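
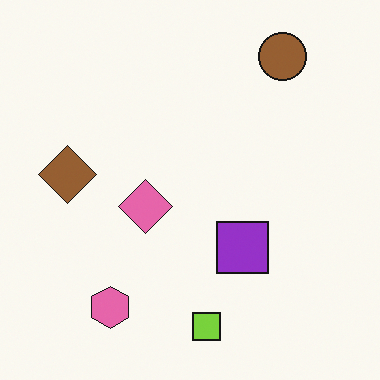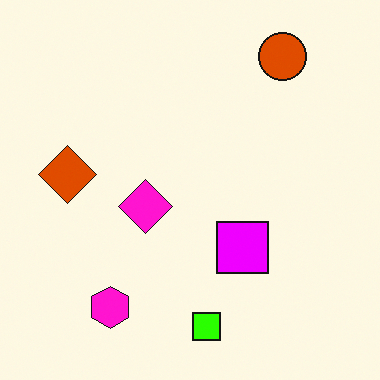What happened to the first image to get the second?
Heavily oversaturated.

All colors are more vivid — a global saturation change.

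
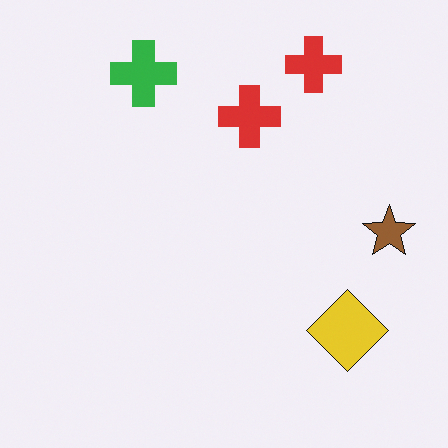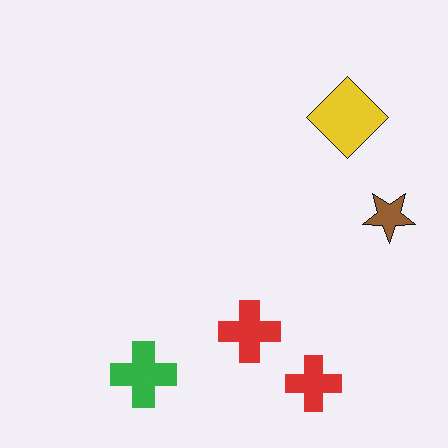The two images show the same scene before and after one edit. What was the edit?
The transformation is: flipped vertically (top ↔ bottom).

The green cross is in the top-left of the first image and the bottom-left of the second — shapes on opposite sides of the horizontal midline have swapped in a mirror flip.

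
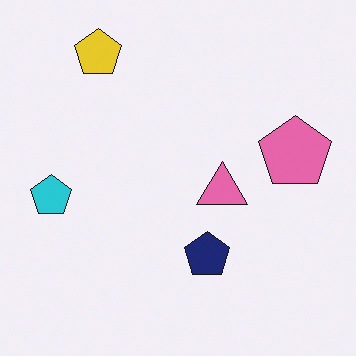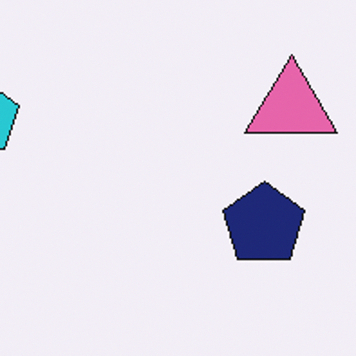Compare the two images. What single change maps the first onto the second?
The transformation is: cropped tightly and scaled back up.

The visible shapes are larger and the field of view is narrower; shapes near the original edges may be partly or wholly outside the frame — a crop-and-rescale.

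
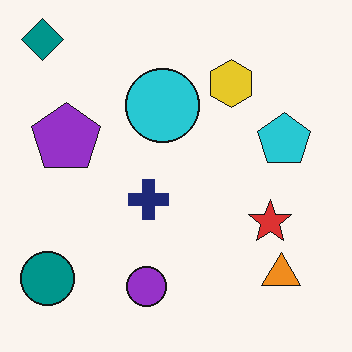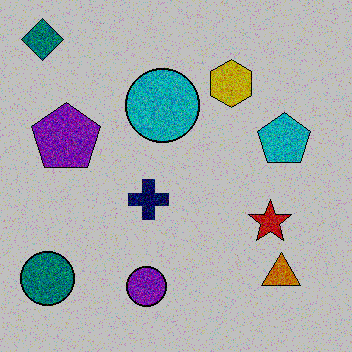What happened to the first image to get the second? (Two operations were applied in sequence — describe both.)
This is the original image degraded with strong gaussian noise, then heavily posterized to just a handful of flat colors.

Random speckle covers the whole image, including the flat background. Each flat color has snapped to a coarser quantized level — most visibly, the near-white background has dropped to a flat grey.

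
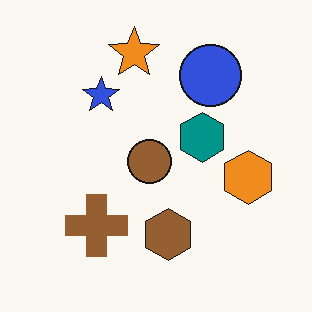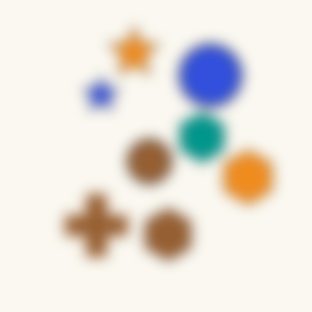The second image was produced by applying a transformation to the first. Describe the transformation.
This is the original image heavily blurred.

Shape edges and outlines are uniformly softened across the whole image.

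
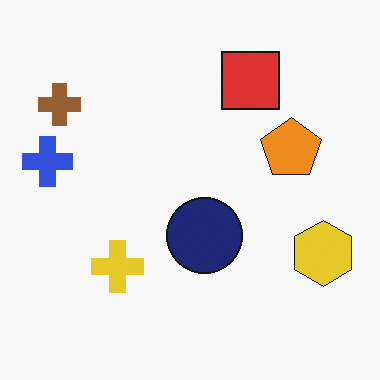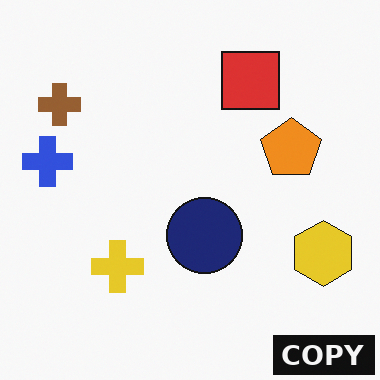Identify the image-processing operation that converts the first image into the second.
The image was watermarked with the text "COPY" in the lower-right corner.

A dark label reading "COPY" appears in the lower-right corner.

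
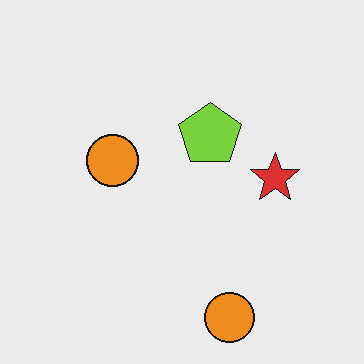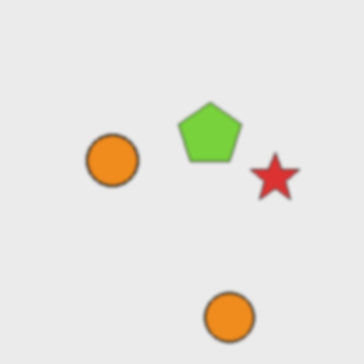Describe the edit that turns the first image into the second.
It was given a subtle gaussian blur.

Shape edges and outlines are uniformly softened across the whole image.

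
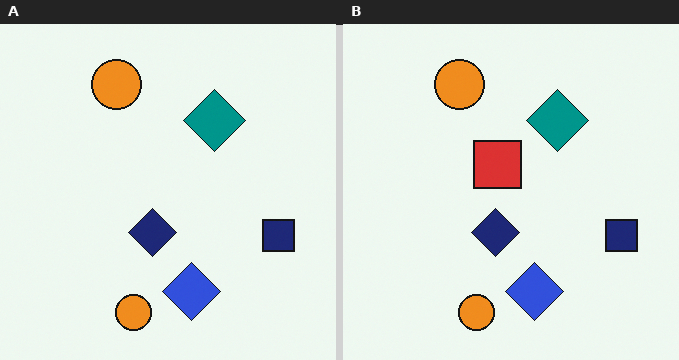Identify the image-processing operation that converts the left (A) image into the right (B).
Overlaid with an additional red square.

A red square appears in the right (B) image that is absent from the left (A).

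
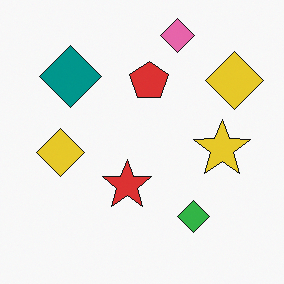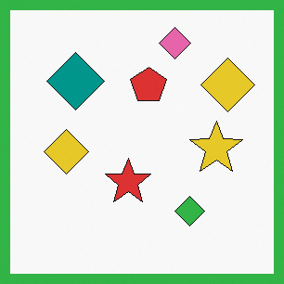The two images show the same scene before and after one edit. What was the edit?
The transformation is: framed with a green border.

A solid green frame runs around the edge of the second image, with the content slightly shrunk inside it.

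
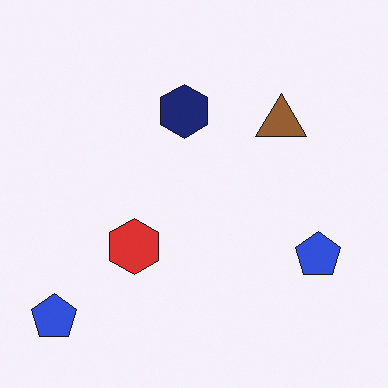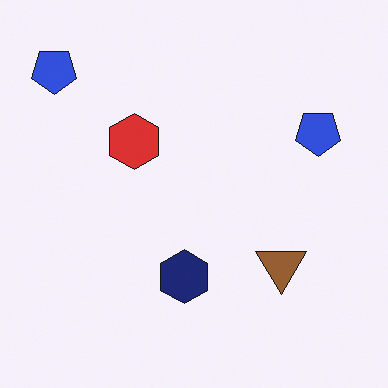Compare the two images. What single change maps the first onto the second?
Flipped vertically (top ↔ bottom).

The navy hexagon is in the top of the first image and the bottom of the second — shapes on opposite sides of the horizontal midline have swapped in a mirror flip.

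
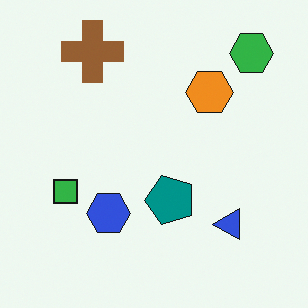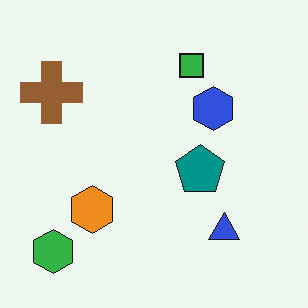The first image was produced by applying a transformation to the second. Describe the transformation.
The transformation is: transposed (reflected across the top-left ↔ bottom-right diagonal).

Shapes have swapped their row and column positions — what was in the top-right is now in the bottom-left — a diagonal reflection.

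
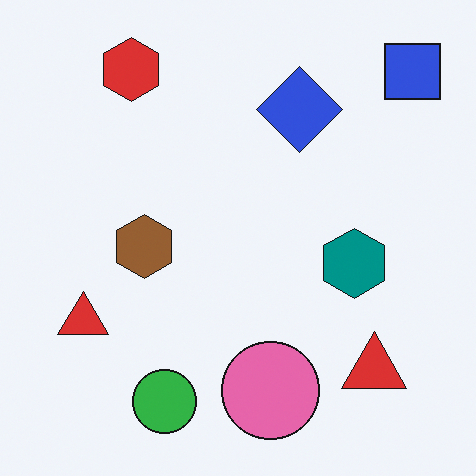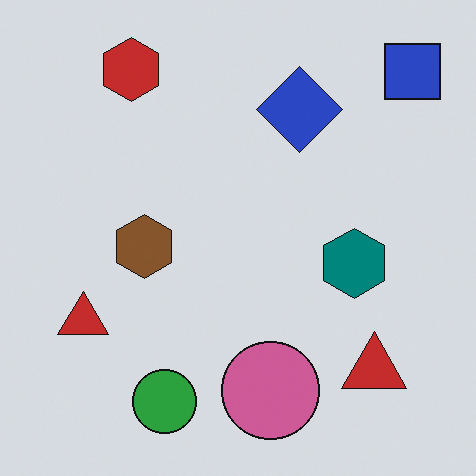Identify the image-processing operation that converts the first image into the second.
The second image is the first slightly darkened.

Every pixel — background and shapes alike — is uniformly darkened.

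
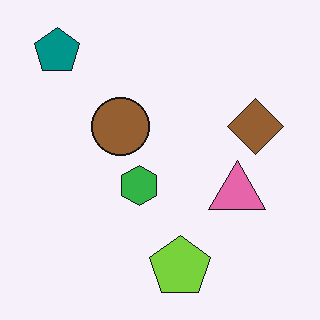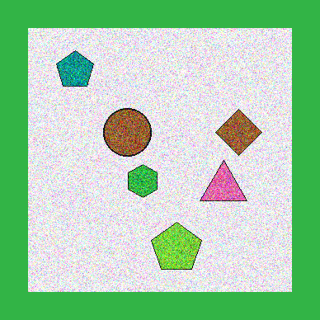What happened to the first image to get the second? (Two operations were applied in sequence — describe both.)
The transformation is: degraded with strong gaussian noise, then framed with a green border.

Random speckle covers the whole image, including the flat background. A solid green frame runs around the edge of the second image, with the content slightly shrunk inside it.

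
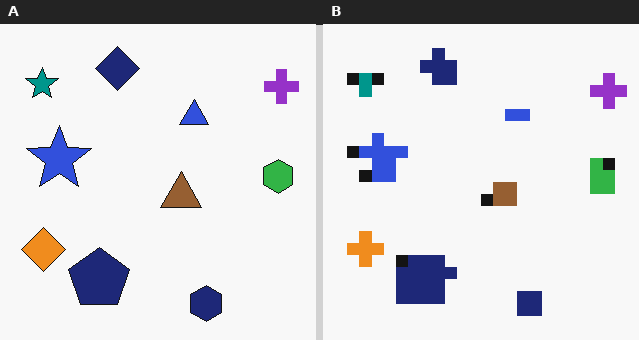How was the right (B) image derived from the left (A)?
The image was heavily pixelated into large blocks.

Shapes are reduced to large square blocks; fine edges and outlines are lost — a downscale-then-upscale (mosaic) effect.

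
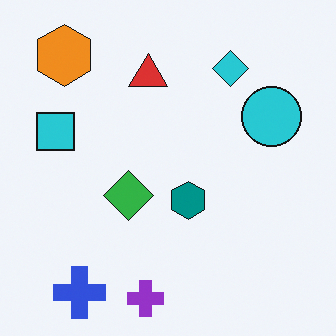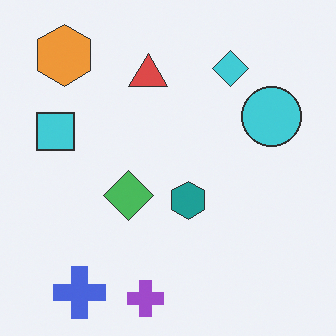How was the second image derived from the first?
It was given slightly reduced contrast.

Tones are pushed toward mid-grey across the whole image — a global contrast change.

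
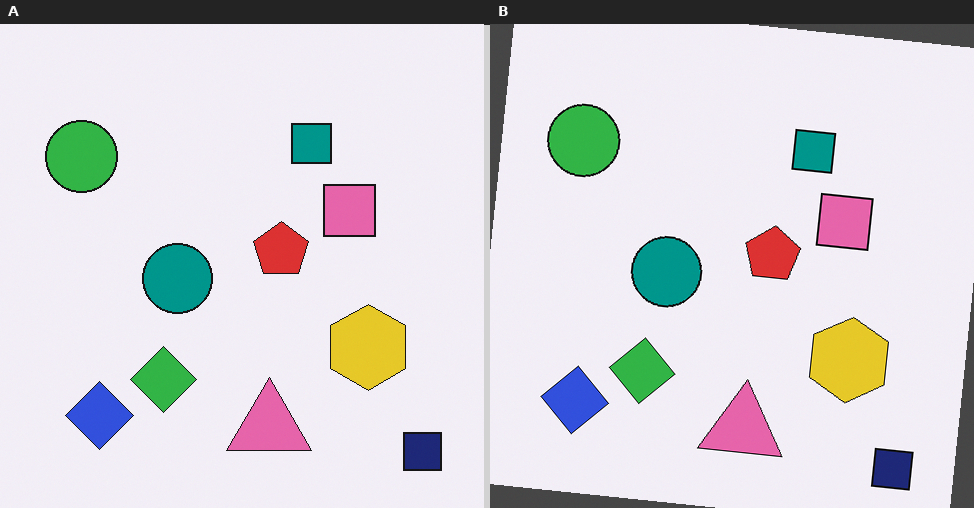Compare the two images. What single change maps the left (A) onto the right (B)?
The transformation is: rotated clockwise by a slight angle.

Every shape is tilted by the same angle and the image corners show triangular fill wedges — a whole-image rotation by a non-right angle.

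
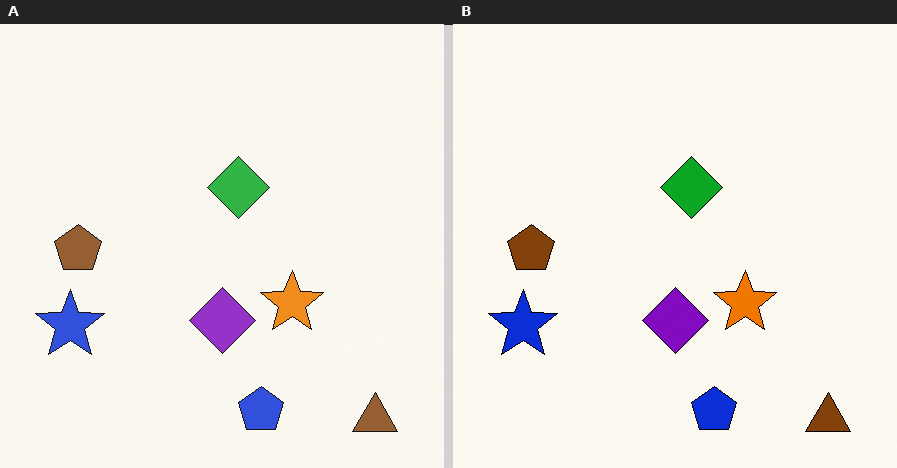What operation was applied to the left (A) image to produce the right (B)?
The transformation is: given slightly increased contrast.

Tones are pushed away from mid-grey across the whole image — a global contrast change.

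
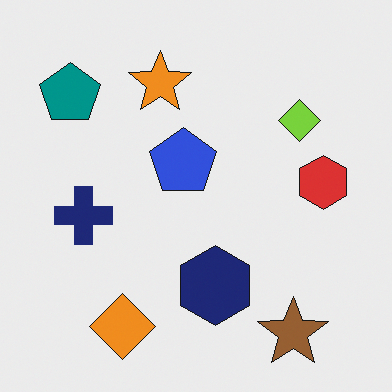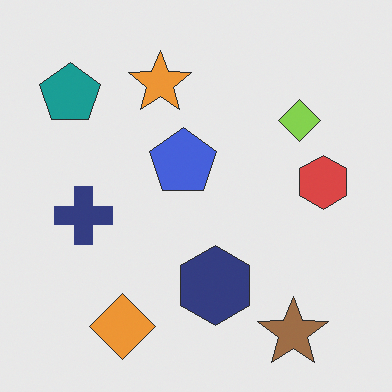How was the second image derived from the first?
Given slightly reduced contrast.

Tones are pushed toward mid-grey across the whole image — a global contrast change.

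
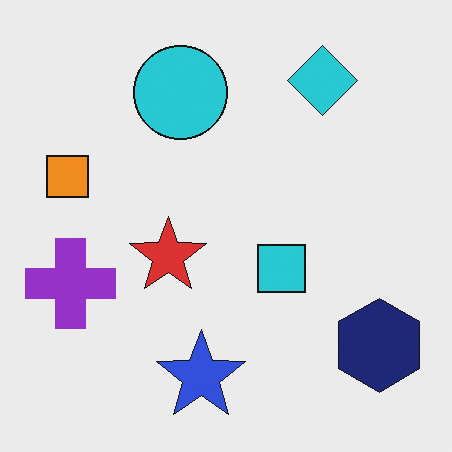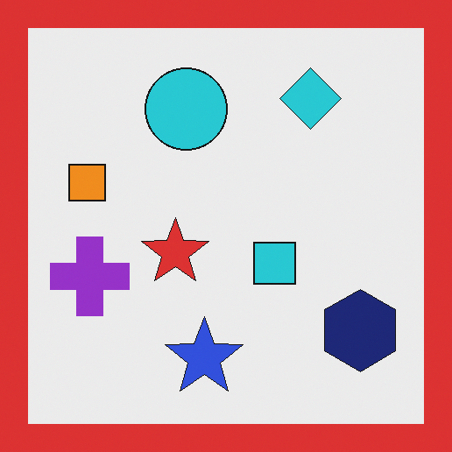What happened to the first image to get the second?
The transformation is: framed with a red border.

A solid red frame runs around the edge of the second image, with the content slightly shrunk inside it.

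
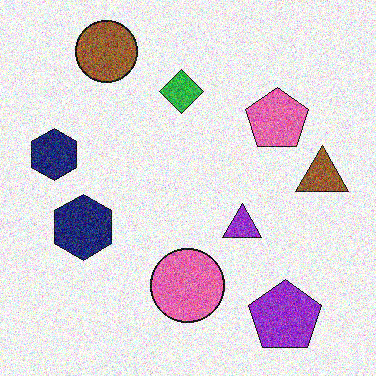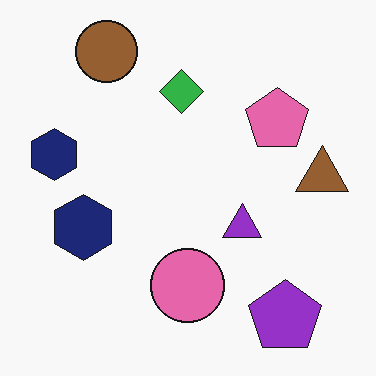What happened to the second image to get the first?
Degraded with heavy additive noise.

Random speckle covers the whole image, including the flat background.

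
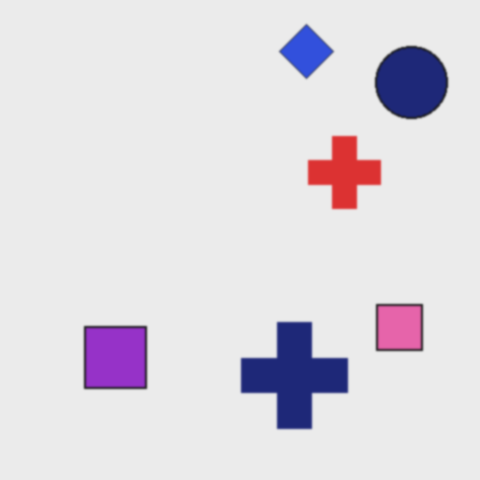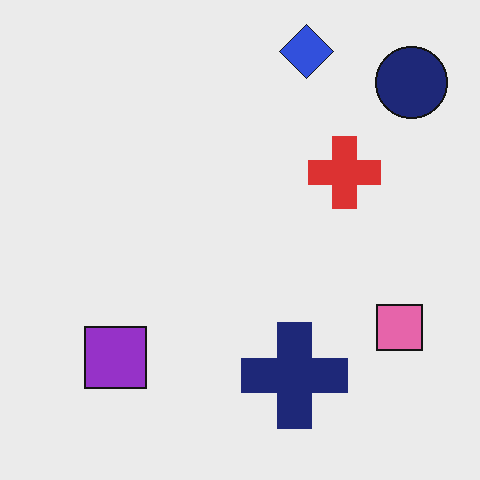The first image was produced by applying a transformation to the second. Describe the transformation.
This is the original image lightly blurred.

Shape edges and outlines are uniformly softened across the whole image.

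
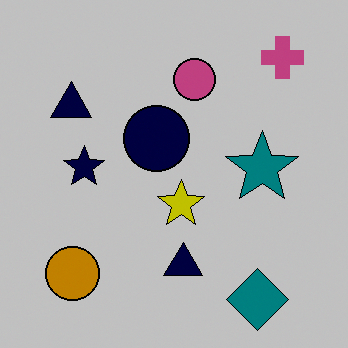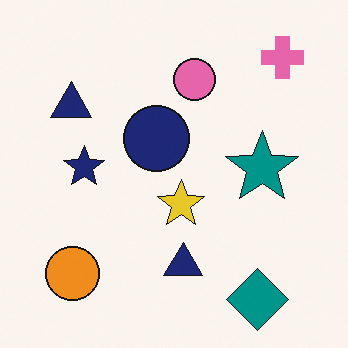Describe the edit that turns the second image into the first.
This is the original image aggressively posterized.

Each flat color has snapped to a coarser quantized level — most visibly, the near-white background has dropped to a flat grey.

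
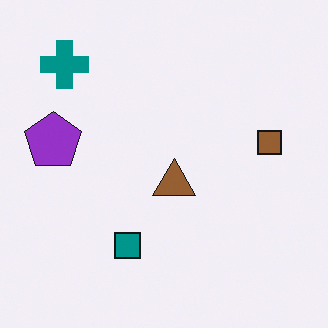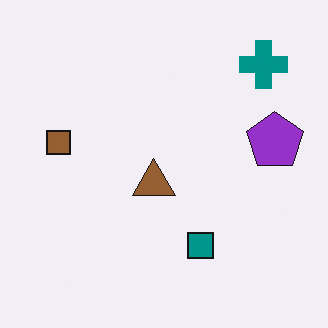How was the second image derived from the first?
The image was flipped horizontally (left ↔ right).

The purple pentagon is in the left of the first image and the right of the second — shapes on opposite sides of the vertical midline have swapped in a mirror flip.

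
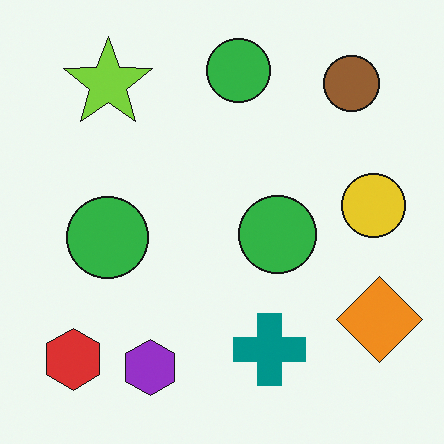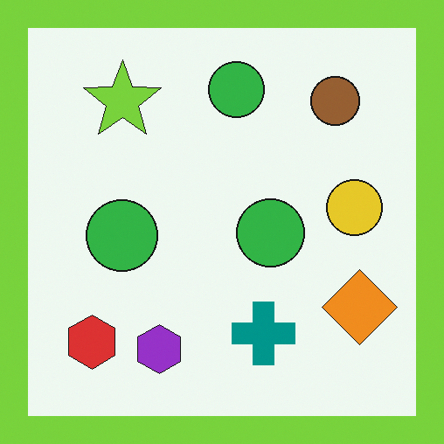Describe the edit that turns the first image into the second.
The image was framed with a lime border.

A solid lime frame runs around the edge of the second image, with the content slightly shrunk inside it.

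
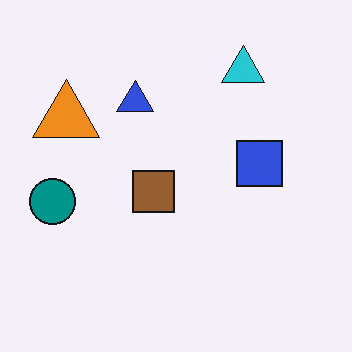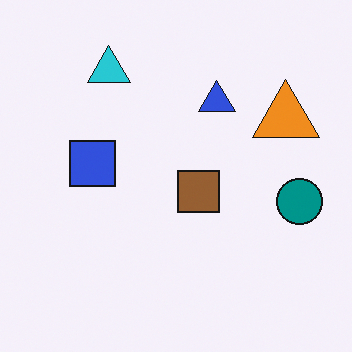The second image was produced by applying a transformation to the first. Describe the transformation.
This is the original image flipped horizontally (left ↔ right).

The teal circle is in the left of the first image and the right of the second — shapes on opposite sides of the vertical midline have swapped in a mirror flip.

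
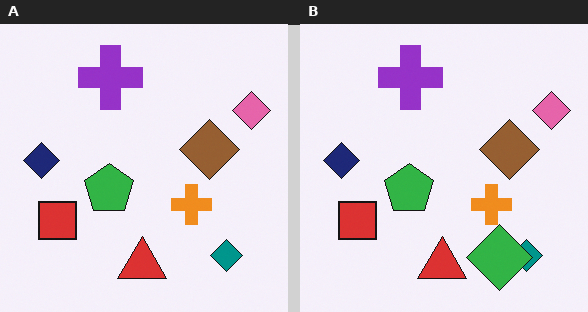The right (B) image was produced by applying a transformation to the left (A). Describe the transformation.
The right (B) image is the left (A) overlaid with an additional green diamond.

A green diamond appears in the right (B) image that is absent from the left (A).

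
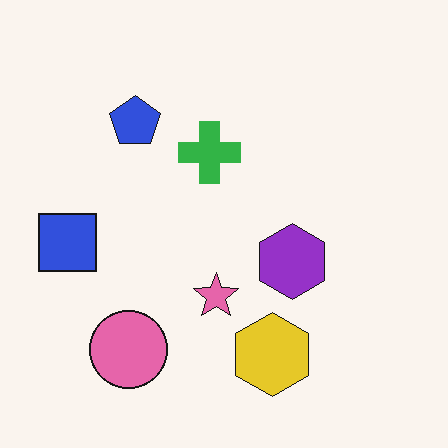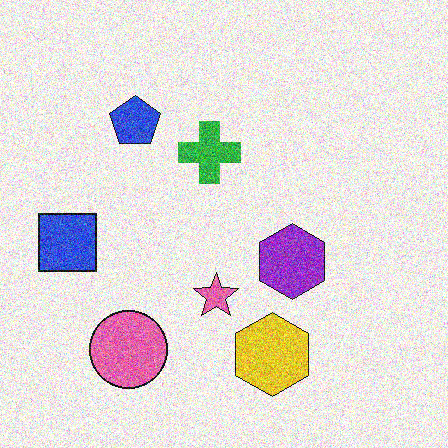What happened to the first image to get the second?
The transformation is: degraded with a thick layer of grain.

Random speckle covers the whole image, including the flat background.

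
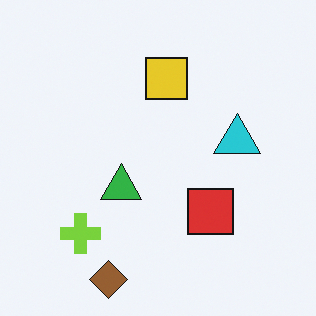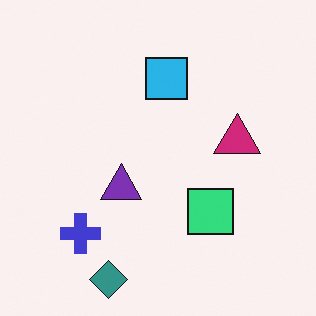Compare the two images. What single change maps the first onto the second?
It was hue-shifted through roughly a third of the color wheel.

Every shape's color has rotated by the same amount around the hue wheel — a uniform hue shift.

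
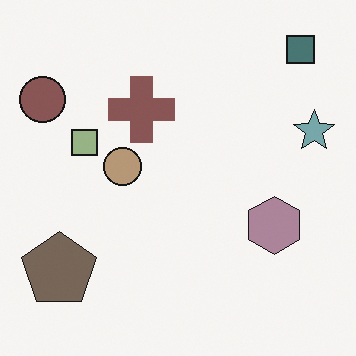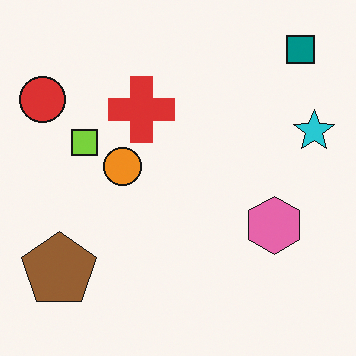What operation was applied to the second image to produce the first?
The image was heavily desaturated.

All colors are more muted and greyish — a global saturation change.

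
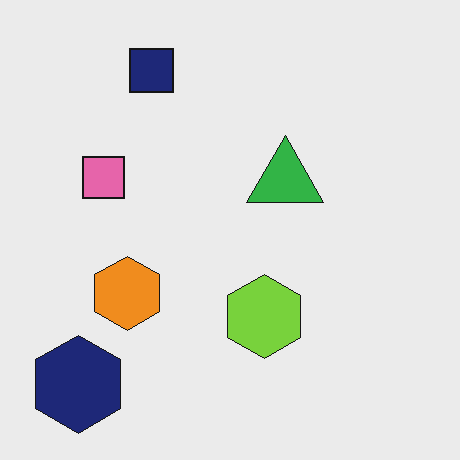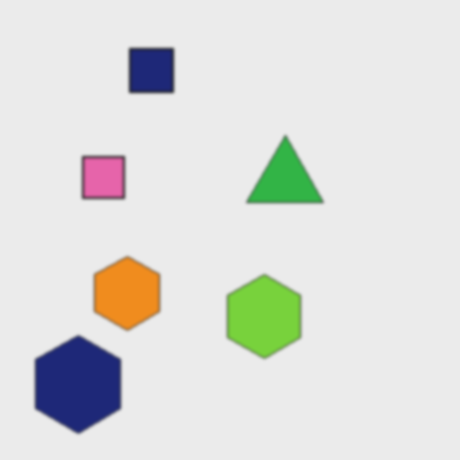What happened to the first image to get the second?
The second image is the first slightly softened.

Shape edges and outlines are uniformly softened across the whole image.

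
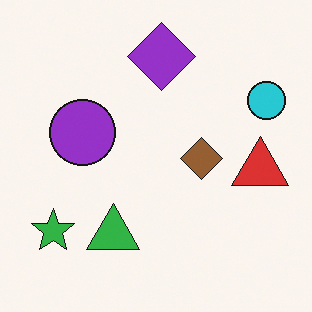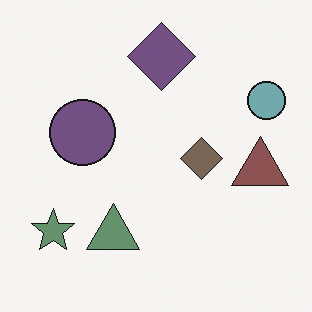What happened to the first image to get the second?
Heavily desaturated.

All colors are more muted and greyish — a global saturation change.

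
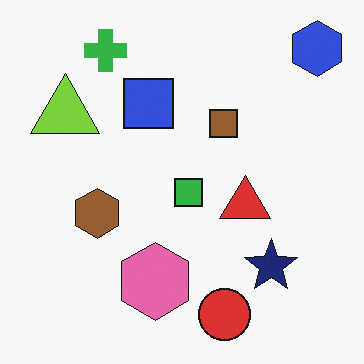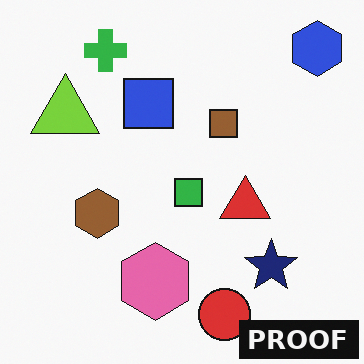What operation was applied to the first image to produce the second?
Watermarked with the text "PROOF" in the lower-right corner.

A dark label reading "PROOF" appears in the lower-right corner.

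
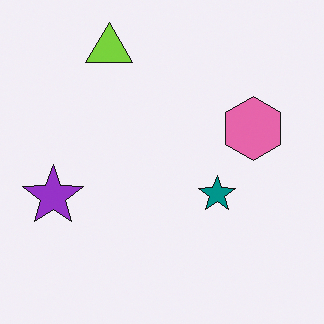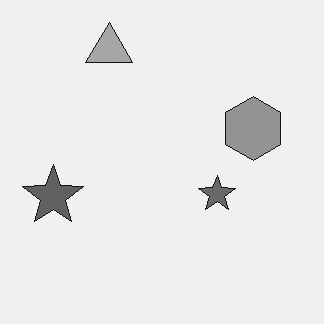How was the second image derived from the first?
The image was converted to grayscale.

All color is removed — every shape is now a shade of grey.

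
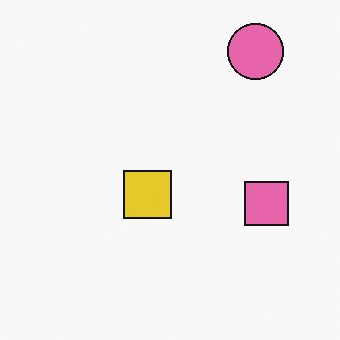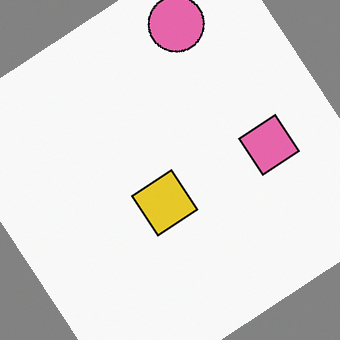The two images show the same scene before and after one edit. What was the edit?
The second image is the first rotated counter-clockwise by a large amount — several tens of degrees.

Every shape is tilted by the same angle and the image corners show triangular fill wedges — a whole-image rotation by a non-right angle.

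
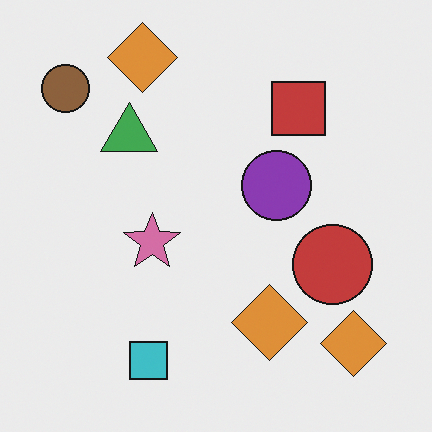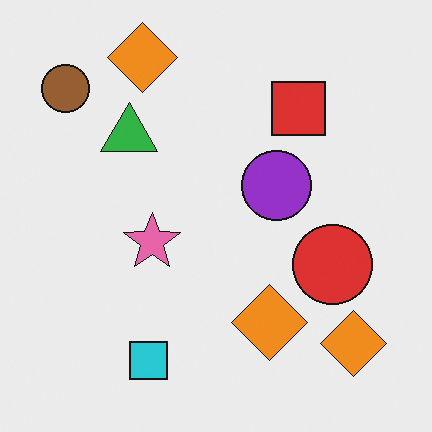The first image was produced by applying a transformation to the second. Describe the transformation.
The first image is the second slightly desaturated.

All colors are more muted and greyish — a global saturation change.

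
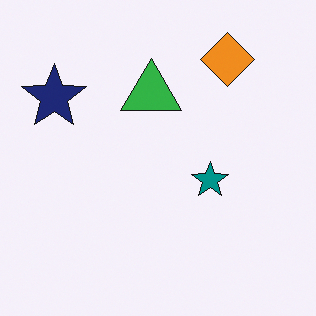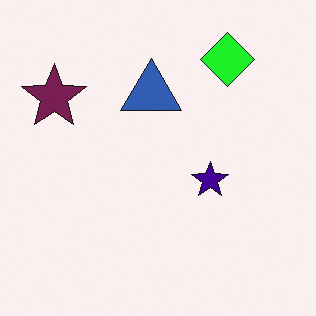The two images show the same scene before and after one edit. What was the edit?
This is the original image hue-shifted by a moderate amount.

Every shape's color has rotated by the same amount around the hue wheel — a uniform hue shift.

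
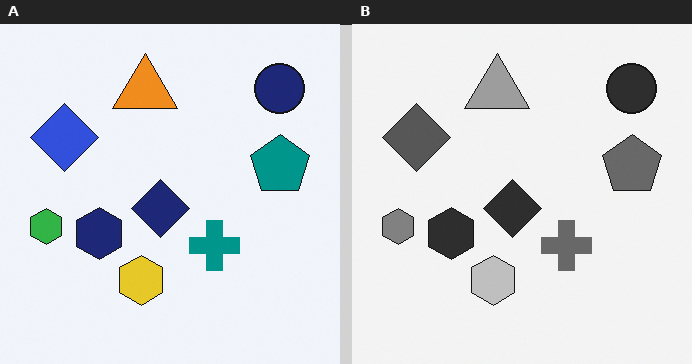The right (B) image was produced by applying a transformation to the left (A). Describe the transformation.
The image was converted to grayscale.

All color is removed — every shape is now a shade of grey.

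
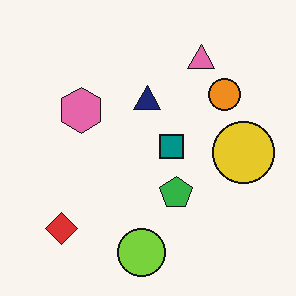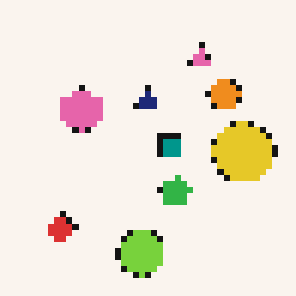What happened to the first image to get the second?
The image was moderately pixelated.

Shapes are reduced to large square blocks; fine edges and outlines are lost — a downscale-then-upscale (mosaic) effect.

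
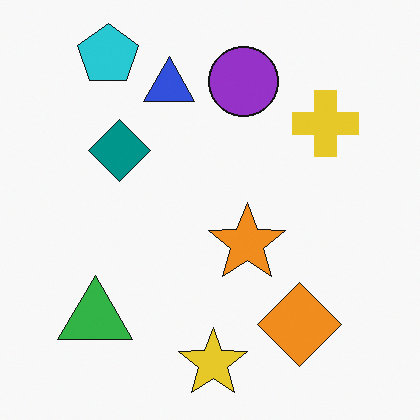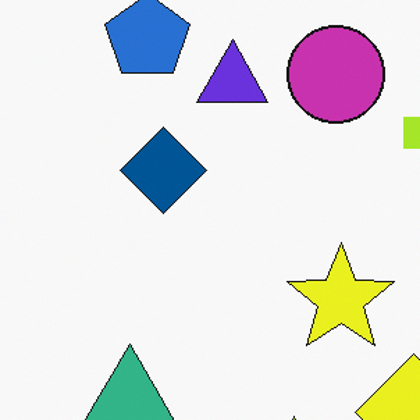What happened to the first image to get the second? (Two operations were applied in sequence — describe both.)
The image was hue-shifted by a small amount, then cropped to a modestly smaller region and rescaled.

Every shape's color has rotated by the same amount around the hue wheel — a uniform hue shift. The visible shapes are larger and the field of view is narrower; shapes near the original edges may be partly or wholly outside the frame — a crop-and-rescale.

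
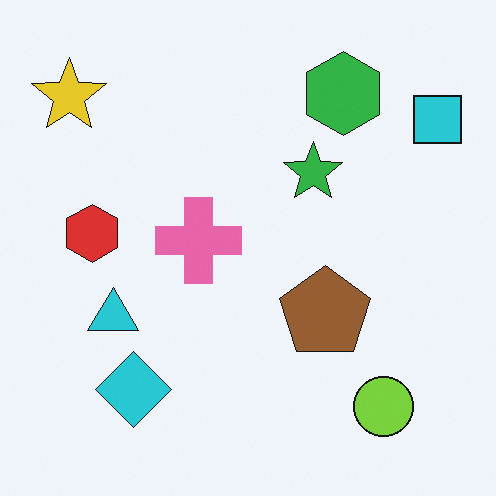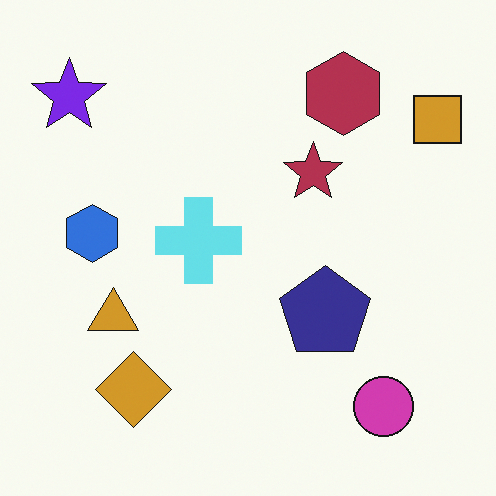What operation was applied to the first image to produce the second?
This is the original image hue-shifted by a large amount.

Every shape's color has rotated by the same amount around the hue wheel — a uniform hue shift.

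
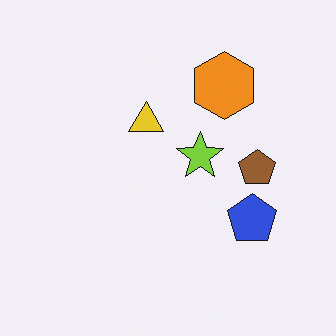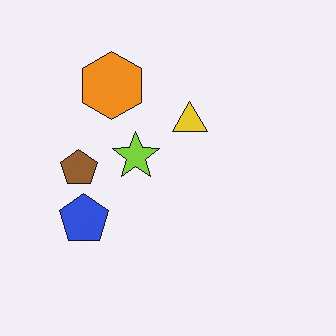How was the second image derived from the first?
Flipped horizontally (left ↔ right).

The brown pentagon is in the right of the first image and the left of the second — shapes on opposite sides of the vertical midline have swapped in a mirror flip.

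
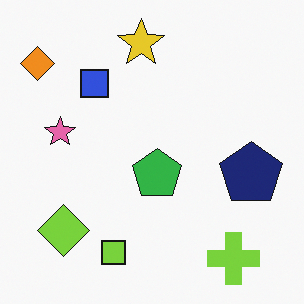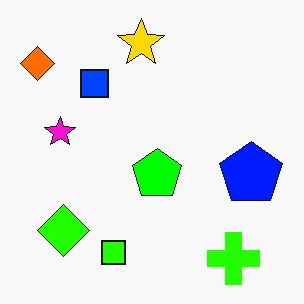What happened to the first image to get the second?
This is the original image heavily oversaturated.

All colors are more vivid — a global saturation change.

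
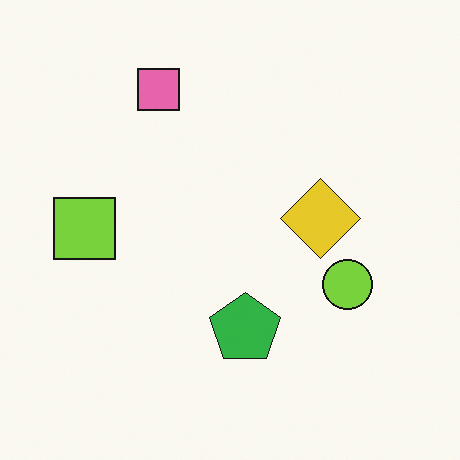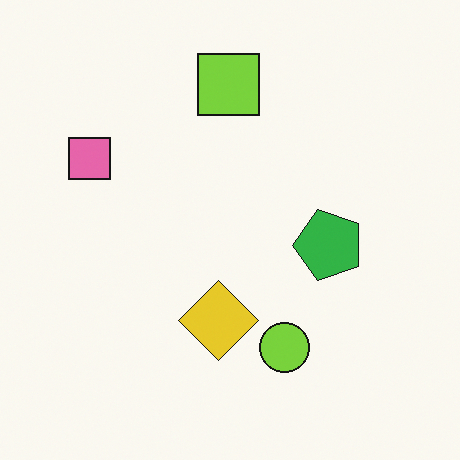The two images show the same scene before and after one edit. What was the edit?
Transposed (reflected across the top-left ↔ bottom-right diagonal).

Shapes have swapped their row and column positions — what was in the top-right is now in the bottom-left — a diagonal reflection.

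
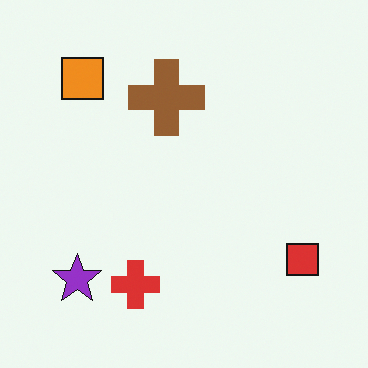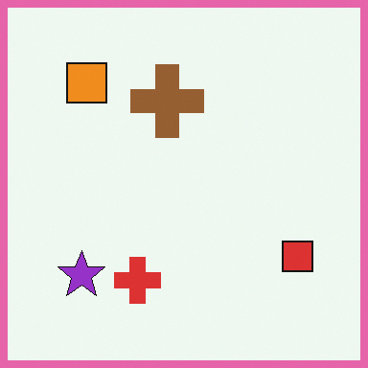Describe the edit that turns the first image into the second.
This is the original image framed with a pink border.

A solid pink frame runs around the edge of the second image, with the content slightly shrunk inside it.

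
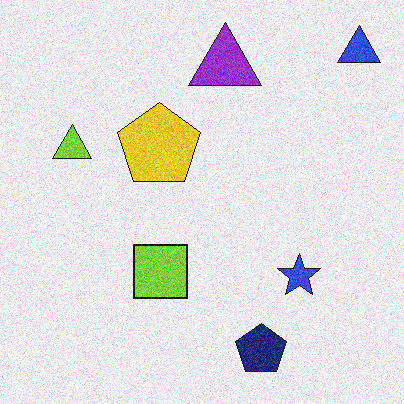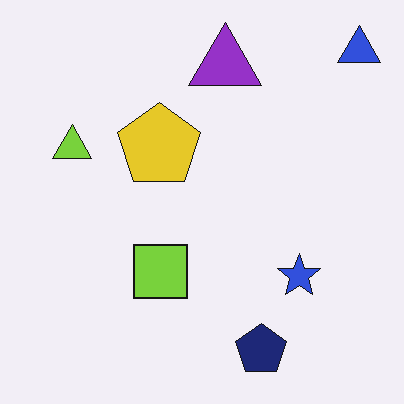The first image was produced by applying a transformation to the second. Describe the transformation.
The transformation is: degraded with moderate additive noise.

Random speckle covers the whole image, including the flat background.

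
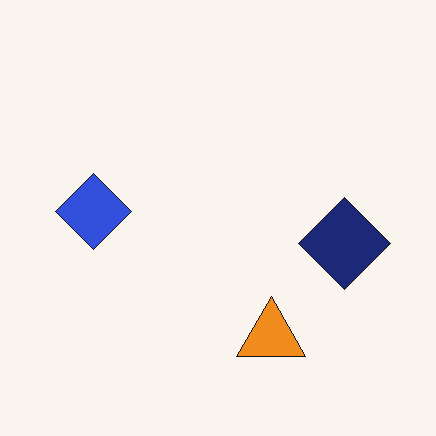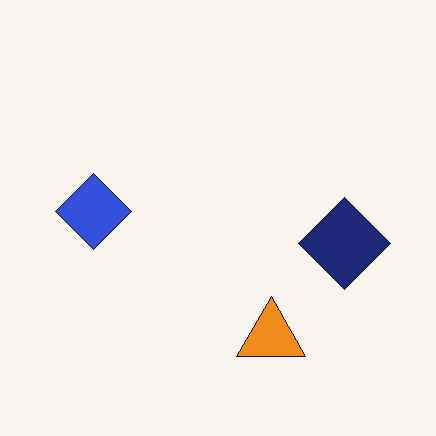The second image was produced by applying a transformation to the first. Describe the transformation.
The transformation is: JPEG-compressed with visible artifacts.

Blocky 8×8 compression artifacts appear around shape edges and the flat background shows ringing — characteristic JPEG degradation.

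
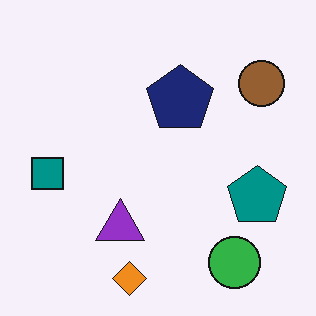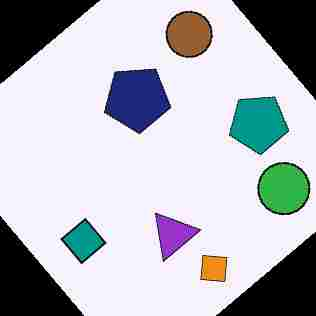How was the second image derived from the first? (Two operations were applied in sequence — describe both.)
The transformation is: rotated counter-clockwise by a large amount — several tens of degrees, then degraded with heavy JPEG compression.

Every shape is tilted by the same angle and the image corners show triangular fill wedges — a whole-image rotation by a non-right angle. Blocky 8×8 compression artifacts appear around shape edges and the flat background shows ringing — characteristic JPEG degradation.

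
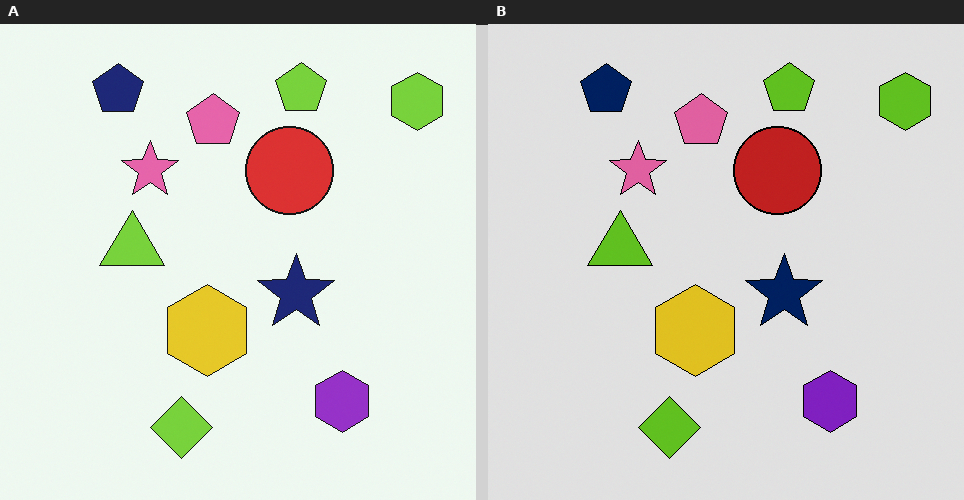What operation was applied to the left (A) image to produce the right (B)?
The right (B) image is the left (A) posterized to a reduced palette.

Each flat color has snapped to a coarser quantized level — most visibly, the near-white background has dropped to a flat grey.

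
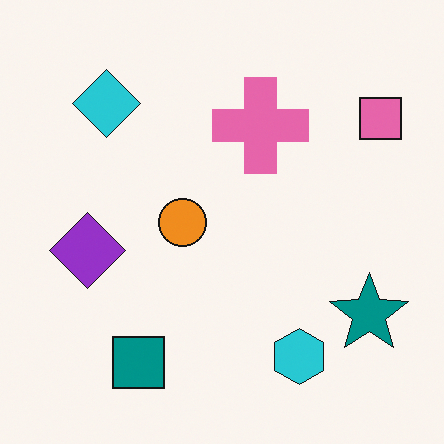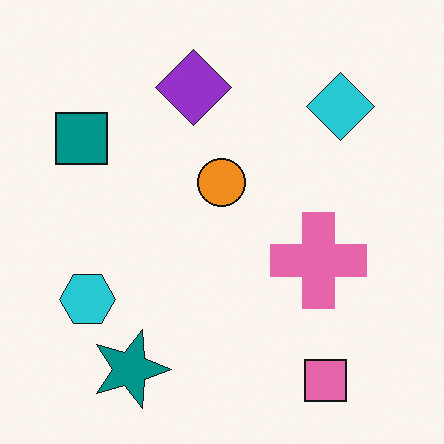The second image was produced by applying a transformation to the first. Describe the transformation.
It was rotated 90° clockwise.

The pink square sits in the top-right of the first image and the bottom-right of the second — consistent with a whole-image 90° clockwise rotation.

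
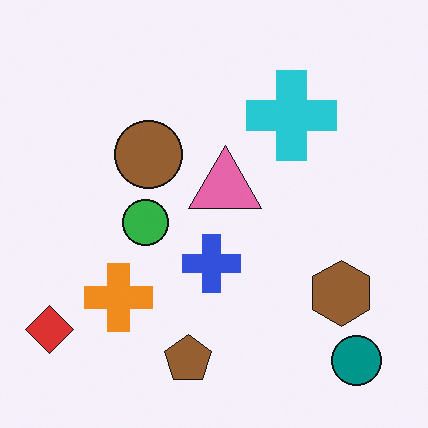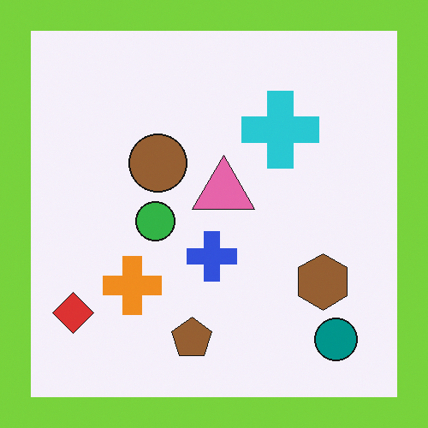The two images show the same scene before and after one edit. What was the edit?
It was framed with a lime border.

A solid lime frame runs around the edge of the second image, with the content slightly shrunk inside it.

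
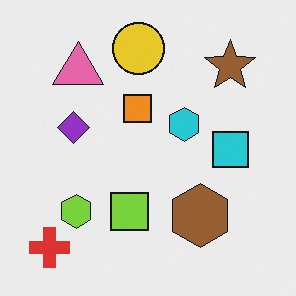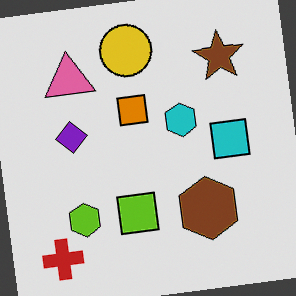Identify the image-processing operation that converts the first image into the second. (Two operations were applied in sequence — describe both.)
It was rotated counter-clockwise by a small amount, then posterized to a reduced palette.

Every shape is tilted by the same angle and the image corners show triangular fill wedges — a whole-image rotation by a non-right angle. Each flat color has snapped to a coarser quantized level — most visibly, the near-white background has dropped to a flat grey.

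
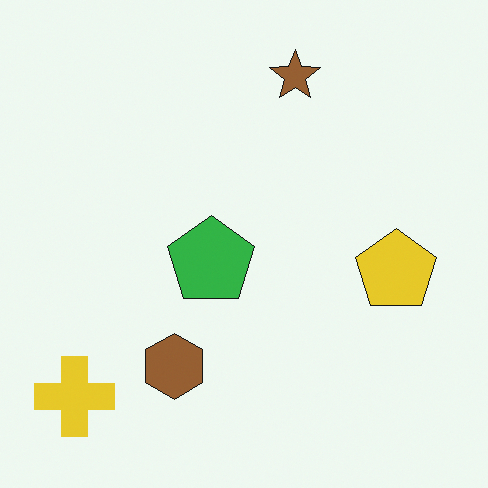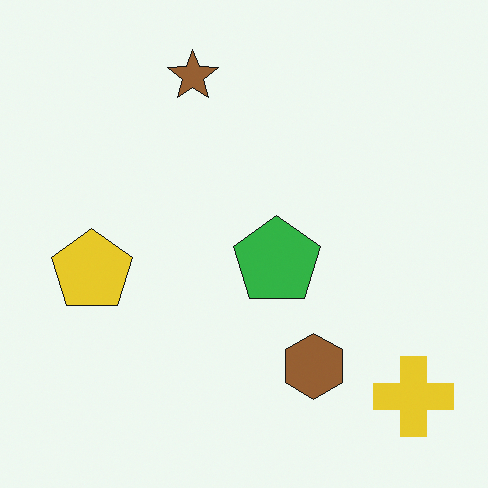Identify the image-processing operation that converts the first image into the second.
The image was flipped horizontally (left ↔ right).

The yellow cross is in the bottom-left of the first image and the bottom-right of the second — shapes on opposite sides of the vertical midline have swapped in a mirror flip.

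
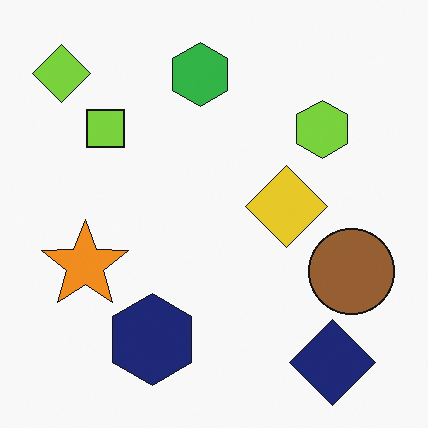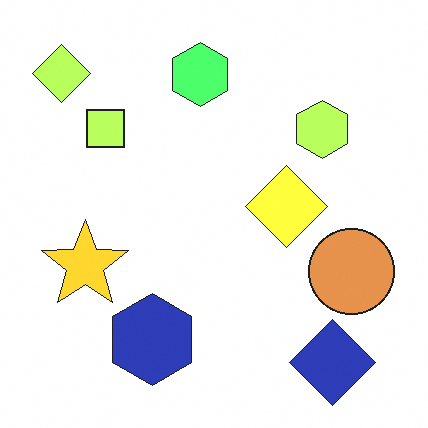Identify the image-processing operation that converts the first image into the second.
The transformation is: substantially brightened.

Every pixel — background and shapes alike — is uniformly brightened.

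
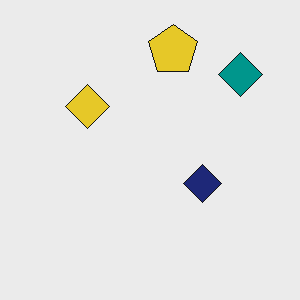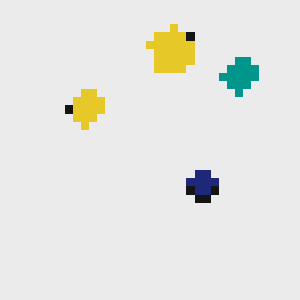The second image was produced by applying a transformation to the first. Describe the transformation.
The second image is the first moderately pixelated.

Shapes are reduced to large square blocks; fine edges and outlines are lost — a downscale-then-upscale (mosaic) effect.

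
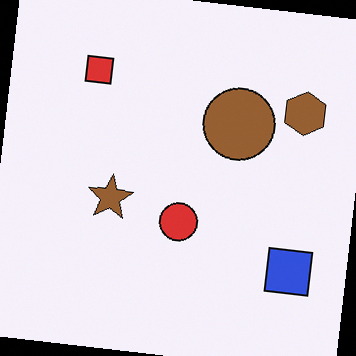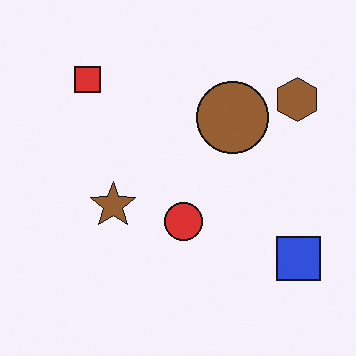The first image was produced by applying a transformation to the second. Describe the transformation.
The image was rotated clockwise by a small amount.

Every shape is tilted by the same angle and the image corners show triangular fill wedges — a whole-image rotation by a non-right angle.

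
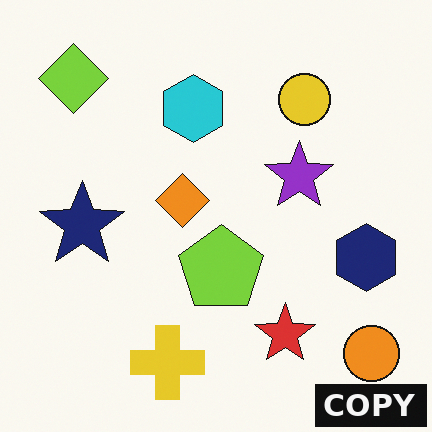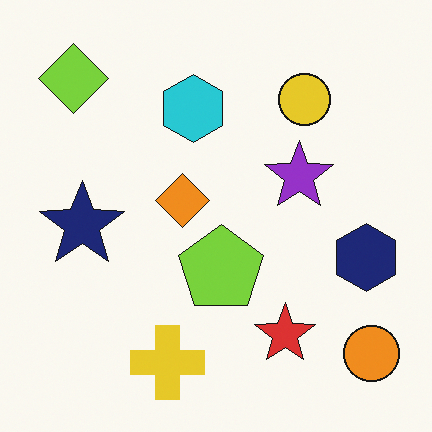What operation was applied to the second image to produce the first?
The first image is the second watermarked with the text "COPY" in the lower-right corner.

A dark label reading "COPY" appears in the lower-right corner.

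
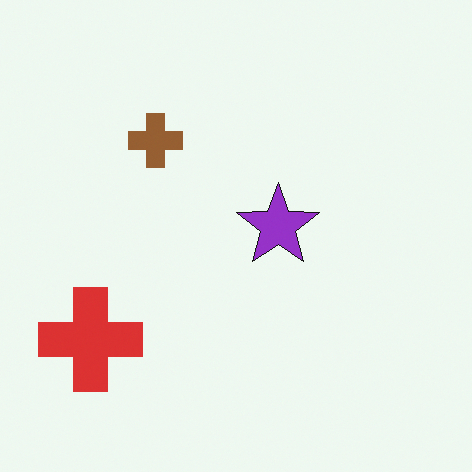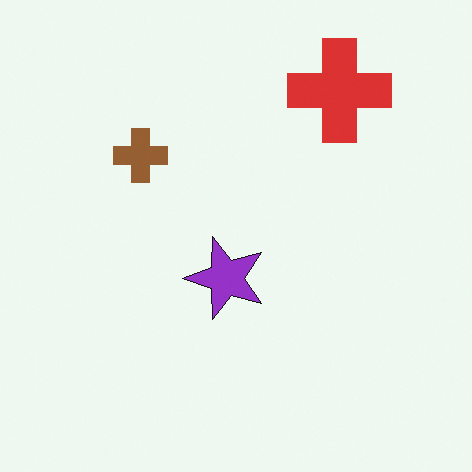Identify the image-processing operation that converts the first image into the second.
Transposed (reflected across the top-left ↔ bottom-right diagonal).

Shapes have swapped their row and column positions — what was in the top-right is now in the bottom-left — a diagonal reflection.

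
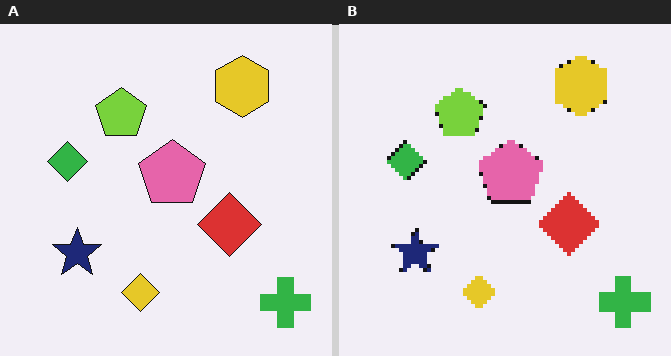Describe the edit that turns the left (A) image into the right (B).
Lightly pixelated (a mild mosaic effect).

Shapes are reduced to large square blocks; fine edges and outlines are lost — a downscale-then-upscale (mosaic) effect.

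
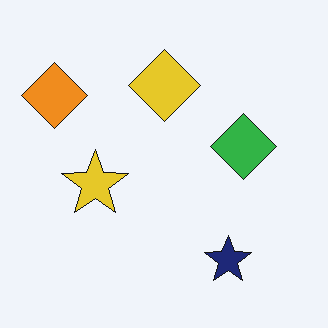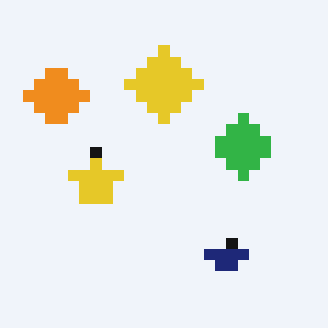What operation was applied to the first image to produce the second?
The transformation is: heavily pixelated into large blocks.

Shapes are reduced to large square blocks; fine edges and outlines are lost — a downscale-then-upscale (mosaic) effect.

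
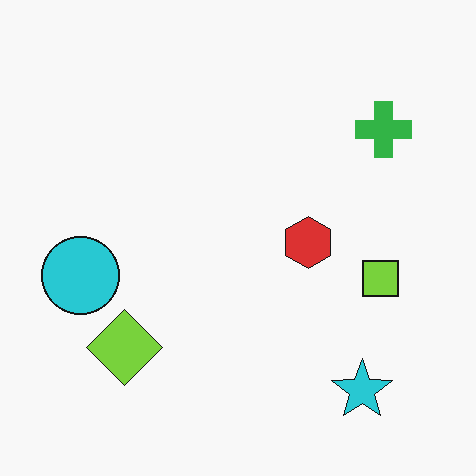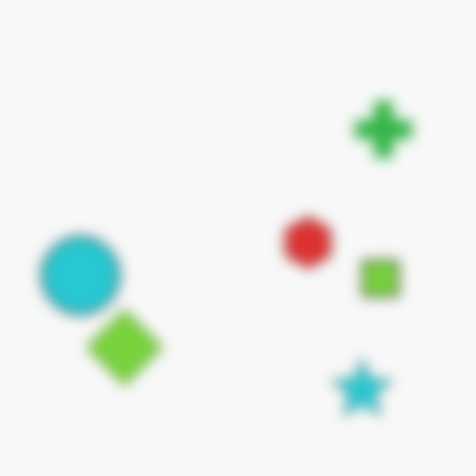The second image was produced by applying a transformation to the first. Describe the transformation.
Strongly gaussian-blurred.

Shape edges and outlines are uniformly softened across the whole image.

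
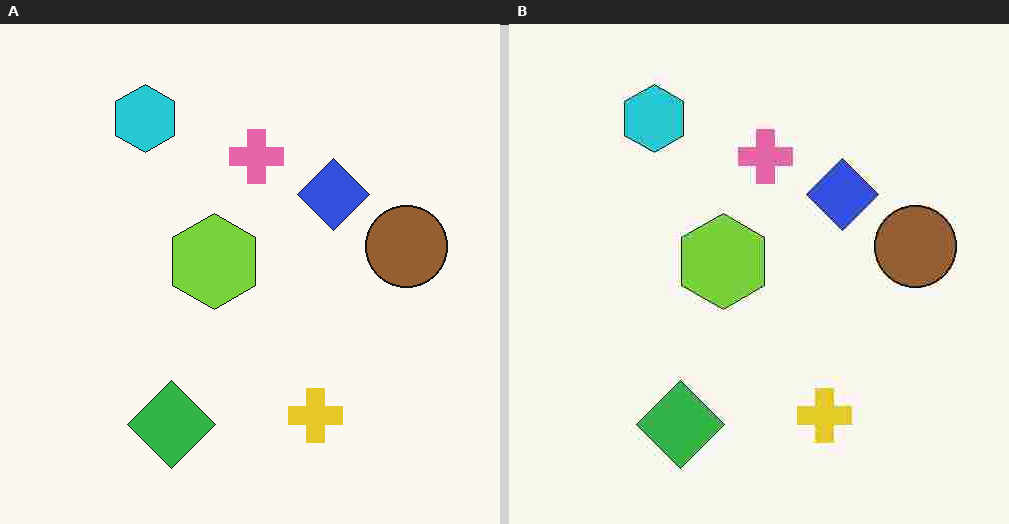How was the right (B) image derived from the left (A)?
Heavily JPEG-compressed with obvious blocking artifacts.

Blocky 8×8 compression artifacts appear around shape edges and the flat background shows ringing — characteristic JPEG degradation.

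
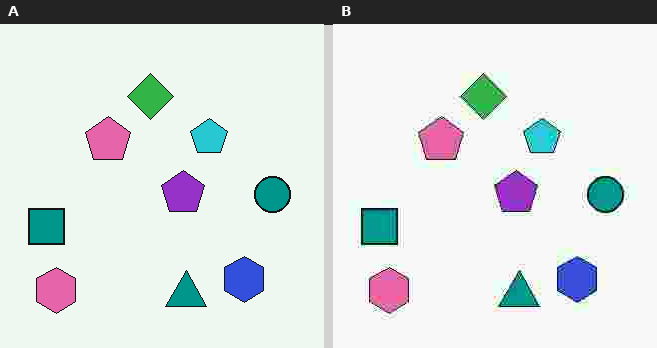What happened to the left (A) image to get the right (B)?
It was degraded with heavy JPEG compression.

Blocky 8×8 compression artifacts appear around shape edges and the flat background shows ringing — characteristic JPEG degradation.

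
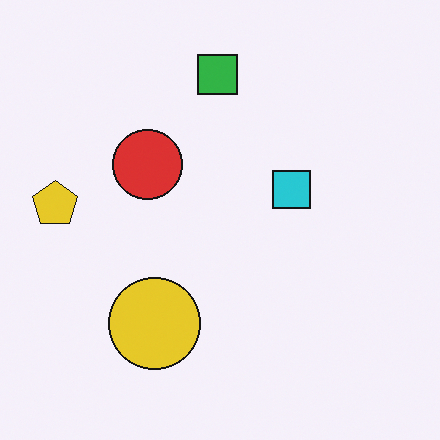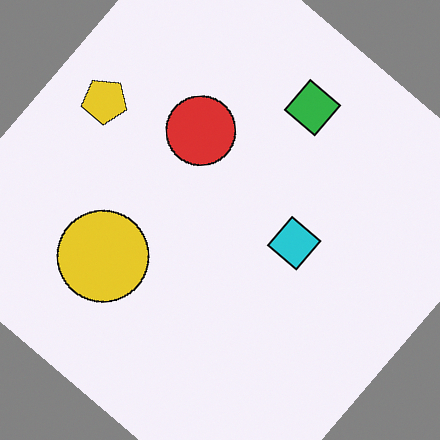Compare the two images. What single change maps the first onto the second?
The transformation is: rotated clockwise by a large amount — several tens of degrees.

Every shape is tilted by the same angle and the image corners show triangular fill wedges — a whole-image rotation by a non-right angle.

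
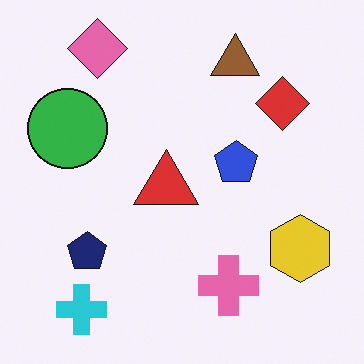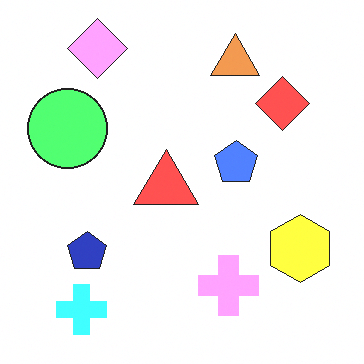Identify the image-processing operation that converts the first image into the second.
The image was substantially brightened.

Every pixel — background and shapes alike — is uniformly brightened.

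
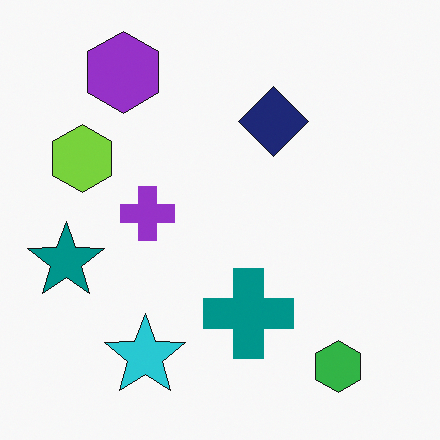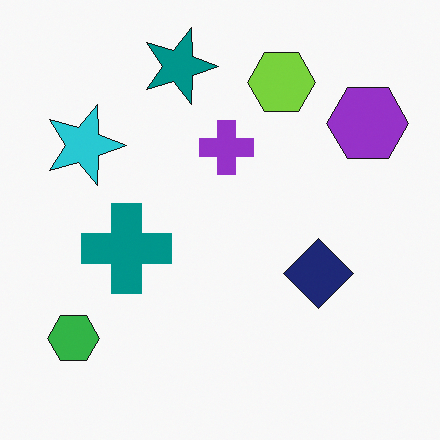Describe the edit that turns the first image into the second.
It was rotated 90° clockwise.

The green hexagon sits in the bottom-right of the first image and the bottom-left of the second — consistent with a whole-image 90° clockwise rotation.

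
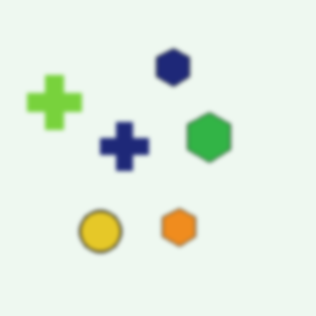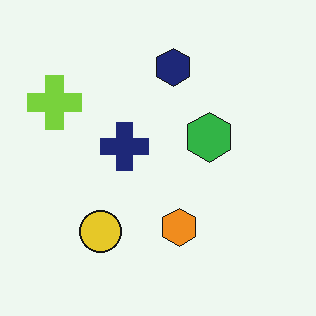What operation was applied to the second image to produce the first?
The transformation is: given a subtle gaussian blur.

Shape edges and outlines are uniformly softened across the whole image.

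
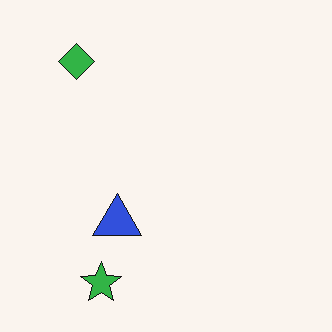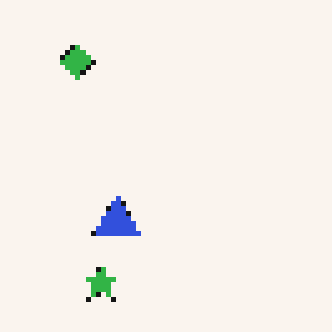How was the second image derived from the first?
This is the original image mildly pixelated.

Shapes are reduced to large square blocks; fine edges and outlines are lost — a downscale-then-upscale (mosaic) effect.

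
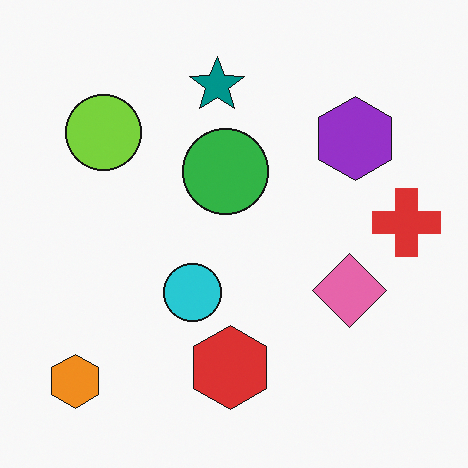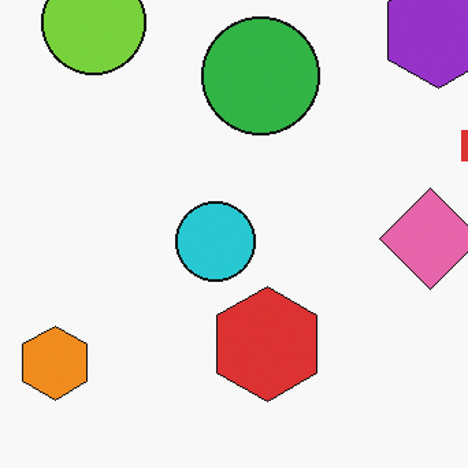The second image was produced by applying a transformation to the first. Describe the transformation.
The transformation is: cropped slightly and scaled back up.

The visible shapes are larger and the field of view is narrower; shapes near the original edges may be partly or wholly outside the frame — a crop-and-rescale.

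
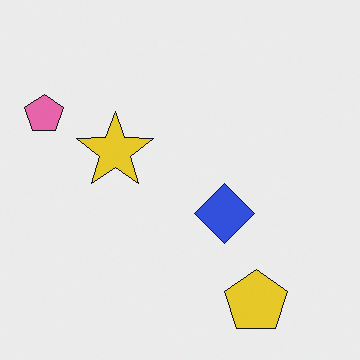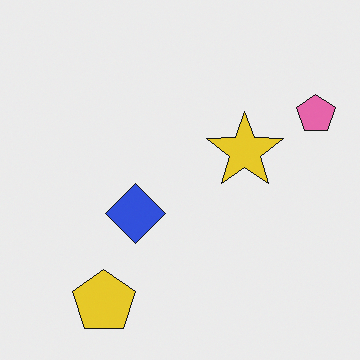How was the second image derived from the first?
Flipped horizontally (left ↔ right).

The pink pentagon is in the top-left of the first image and the top-right of the second — shapes on opposite sides of the vertical midline have swapped in a mirror flip.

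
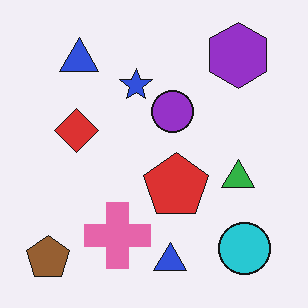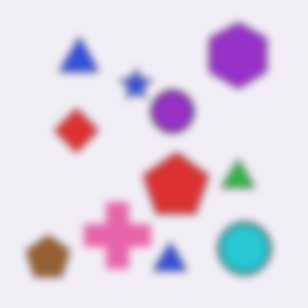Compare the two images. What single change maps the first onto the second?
The image was moderately blurred.

Shape edges and outlines are uniformly softened across the whole image.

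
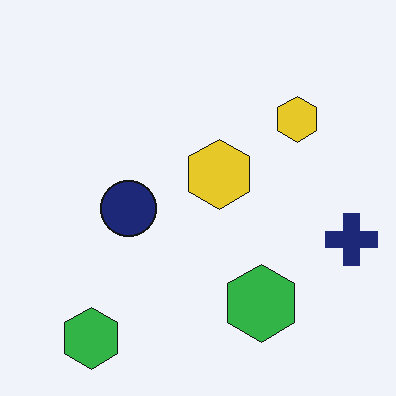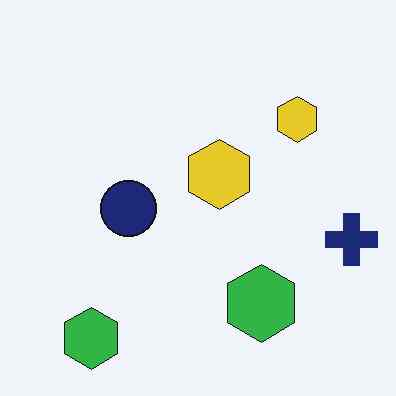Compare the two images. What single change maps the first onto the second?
JPEG-compressed with visible artifacts.

Blocky 8×8 compression artifacts appear around shape edges and the flat background shows ringing — characteristic JPEG degradation.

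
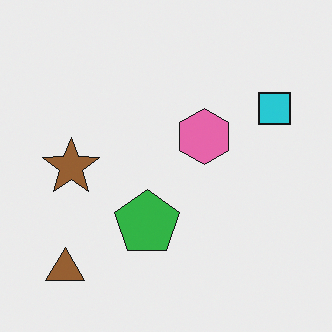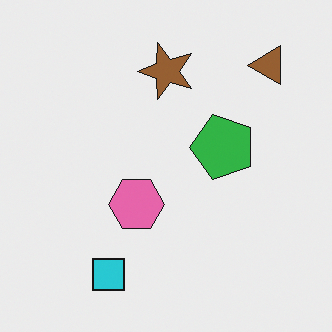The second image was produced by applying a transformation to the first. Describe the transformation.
It was transposed (reflected across the top-left ↔ bottom-right diagonal).

Shapes have swapped their row and column positions — what was in the top-right is now in the bottom-left — a diagonal reflection.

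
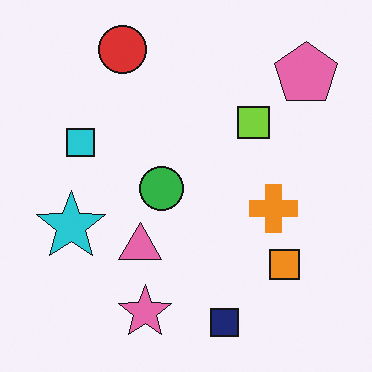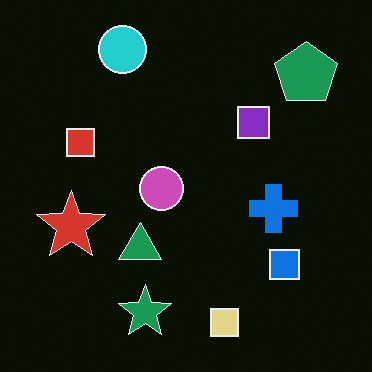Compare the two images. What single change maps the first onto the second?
The image was color-inverted (negative).

The light background has become dark and every shape's color is its complement — a photographic negative.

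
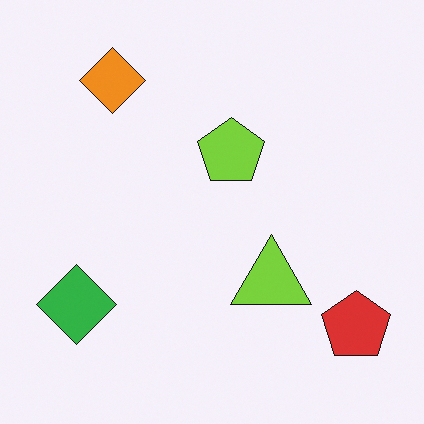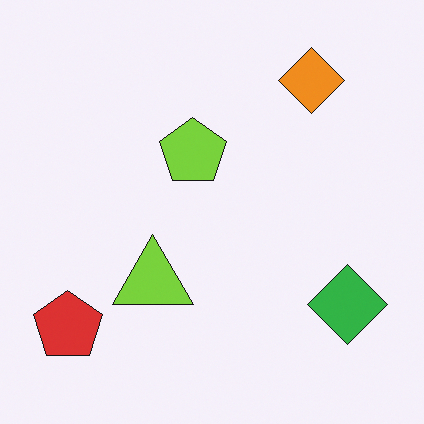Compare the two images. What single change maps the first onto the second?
The second image is the first flipped horizontally (left ↔ right).

The red pentagon is in the bottom-right of the first image and the bottom-left of the second — shapes on opposite sides of the vertical midline have swapped in a mirror flip.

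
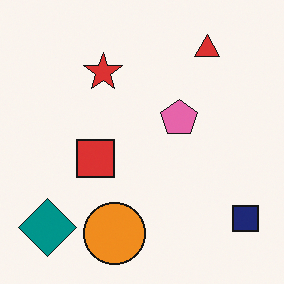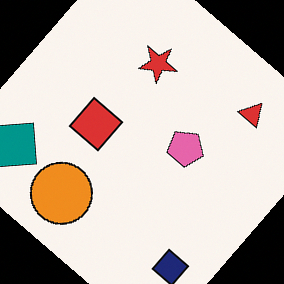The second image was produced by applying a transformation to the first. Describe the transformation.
Rotated clockwise by a large amount — several tens of degrees.

Every shape is tilted by the same angle and the image corners show triangular fill wedges — a whole-image rotation by a non-right angle.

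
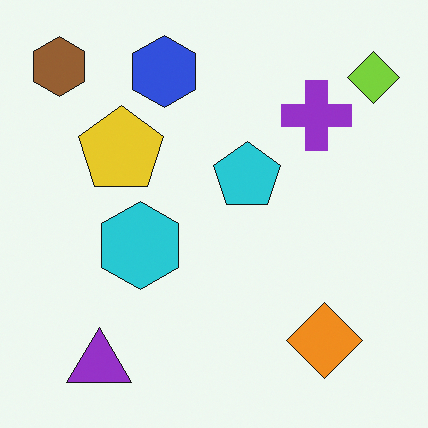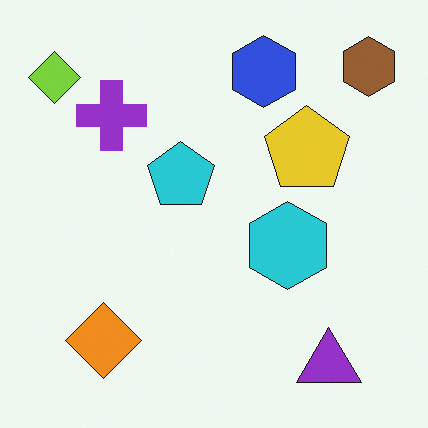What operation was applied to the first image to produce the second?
The image was flipped horizontally (left ↔ right).

The lime diamond is in the top-right of the first image and the top-left of the second — shapes on opposite sides of the vertical midline have swapped in a mirror flip.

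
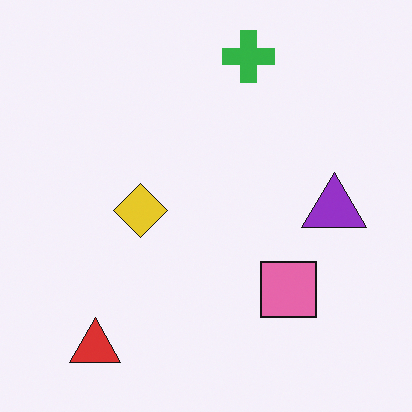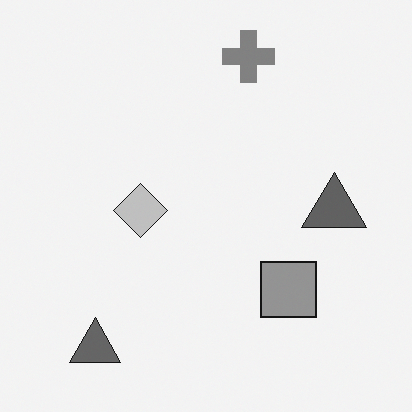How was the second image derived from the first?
The transformation is: converted to grayscale.

All color is removed — every shape is now a shade of grey.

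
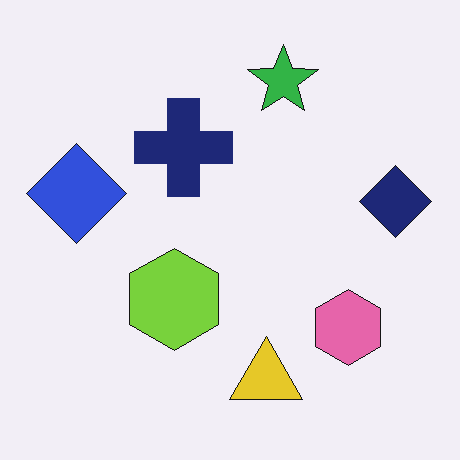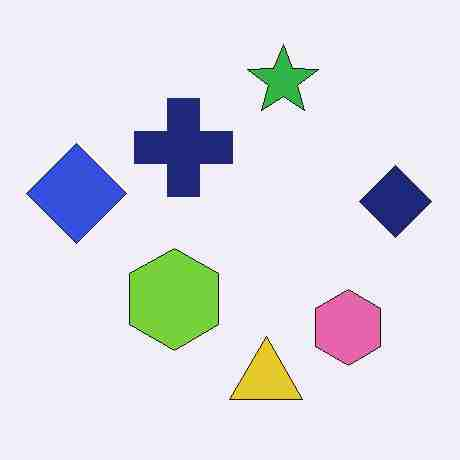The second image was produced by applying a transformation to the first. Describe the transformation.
The second image is the first heavily JPEG-compressed with obvious blocking artifacts.

Blocky 8×8 compression artifacts appear around shape edges and the flat background shows ringing — characteristic JPEG degradation.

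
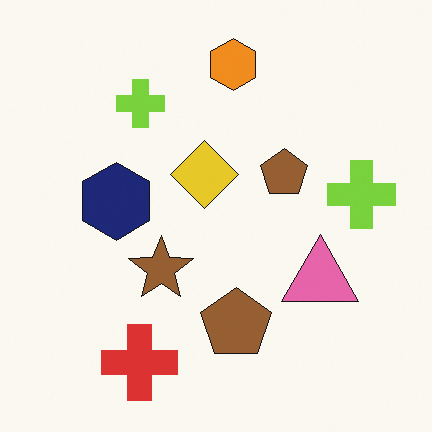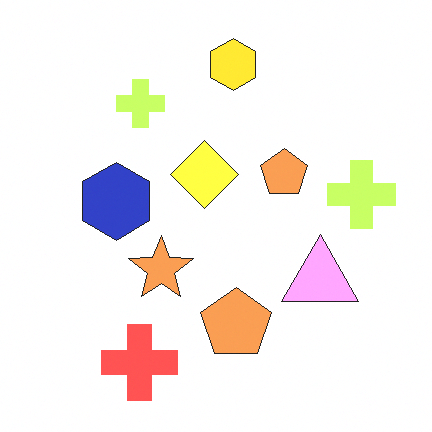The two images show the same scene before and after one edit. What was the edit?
The image was brightened a lot.

Every pixel — background and shapes alike — is uniformly brightened.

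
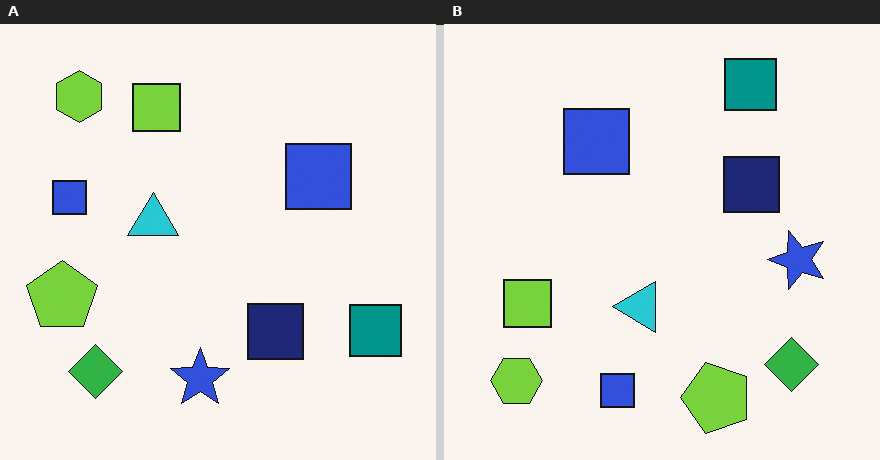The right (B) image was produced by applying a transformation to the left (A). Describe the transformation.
It was rotated 90° counter-clockwise.

The lime hexagon sits in the top-left of the left (A) image and the bottom-left of the right (B) — consistent with a whole-image 90° counter-clockwise rotation.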